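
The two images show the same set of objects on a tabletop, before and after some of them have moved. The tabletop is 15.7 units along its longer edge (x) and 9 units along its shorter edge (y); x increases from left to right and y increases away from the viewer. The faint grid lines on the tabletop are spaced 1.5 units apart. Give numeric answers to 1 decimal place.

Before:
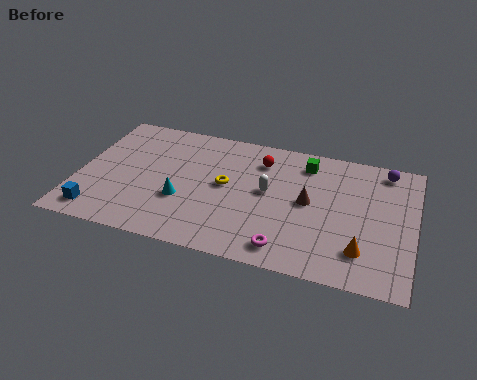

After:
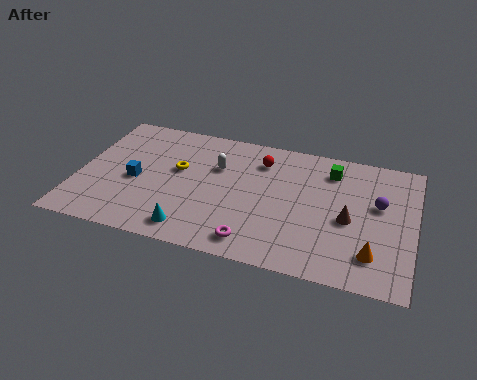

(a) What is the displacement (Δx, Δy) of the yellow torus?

(-2.3, 0.5)

From the two frames, the yellow torus sits at roughly (6.9, 4.8) before and (4.6, 5.3) after.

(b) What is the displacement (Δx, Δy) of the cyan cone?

(0.6, -1.9)

The cyan cone started near (5.0, 3.2) and ended near (5.6, 1.3).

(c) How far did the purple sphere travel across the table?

2.5

The purple sphere was near (14.2, 7.9) before and (14.0, 5.4) after, so it travelled √(0.2² + 2.5²) ≈ 2.5 units.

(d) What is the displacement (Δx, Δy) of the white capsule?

(-2.5, 1.1)

The white capsule started near (8.9, 4.9) and ended near (6.4, 6.0).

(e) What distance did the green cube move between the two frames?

1.2

The green cube moved from about (10.5, 7.4) to (11.7, 7.2), a distance of √(1.2² + 0.2²) ≈ 1.2.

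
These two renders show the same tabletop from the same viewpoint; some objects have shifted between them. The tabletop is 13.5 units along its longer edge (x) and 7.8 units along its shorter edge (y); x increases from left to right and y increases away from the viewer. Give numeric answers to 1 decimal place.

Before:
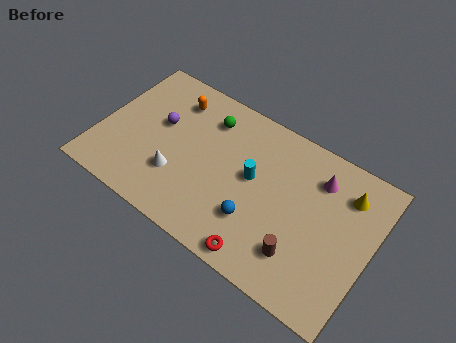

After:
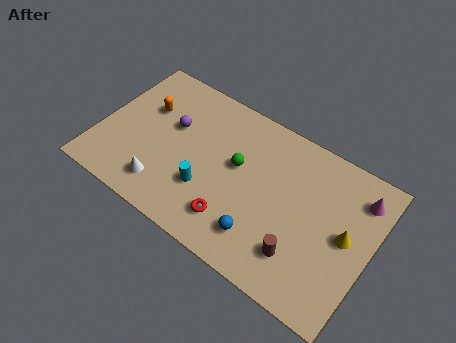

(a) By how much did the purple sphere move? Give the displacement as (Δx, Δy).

(0.6, 0.2)

The purple sphere started near (2.8, 4.6) and ended near (3.4, 4.8).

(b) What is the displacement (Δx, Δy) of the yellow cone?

(0.3, -2.0)

From the two frames, the yellow cone sits at roughly (12.0, 6.0) before and (12.3, 4.0) after.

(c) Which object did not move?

the brown cylinder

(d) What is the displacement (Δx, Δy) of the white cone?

(-0.5, -0.9)

The white cone was at about (4.1, 2.4) and moved to about (3.6, 1.5).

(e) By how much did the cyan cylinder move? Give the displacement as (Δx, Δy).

(-2.0, -1.8)

The cyan cylinder started near (7.6, 4.3) and ended near (5.6, 2.5).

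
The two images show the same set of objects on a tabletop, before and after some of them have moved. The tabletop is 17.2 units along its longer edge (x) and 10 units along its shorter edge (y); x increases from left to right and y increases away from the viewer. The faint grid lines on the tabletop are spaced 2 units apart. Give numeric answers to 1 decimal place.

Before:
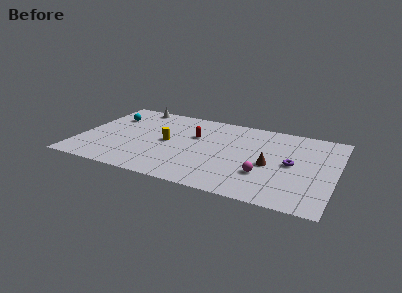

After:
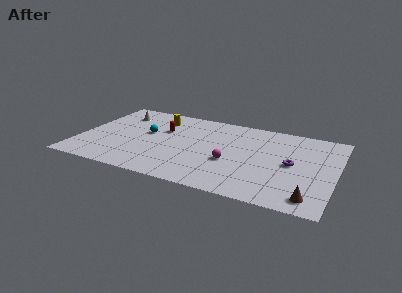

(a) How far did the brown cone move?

4.2

The brown cone was near (12.9, 4.4) before and (15.8, 1.4) after, so it travelled √(2.9² + 3.0²) ≈ 4.2 units.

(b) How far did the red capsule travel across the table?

2.2

The red capsule was near (7.6, 6.4) before and (5.4, 6.5) after, so it travelled √(2.2² + 0.1²) ≈ 2.2 units.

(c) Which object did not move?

the purple torus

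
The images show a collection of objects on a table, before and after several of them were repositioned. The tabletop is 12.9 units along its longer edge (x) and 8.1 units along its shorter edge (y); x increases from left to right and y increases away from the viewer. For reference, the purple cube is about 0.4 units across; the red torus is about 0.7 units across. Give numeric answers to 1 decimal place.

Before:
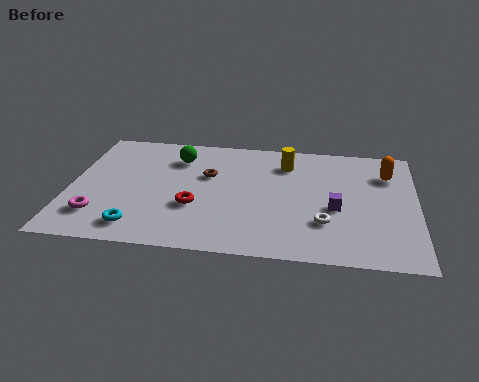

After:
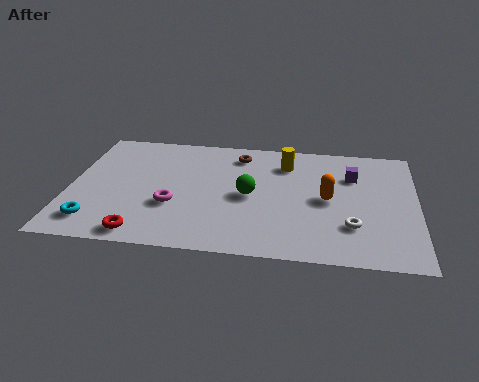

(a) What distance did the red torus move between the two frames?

2.7

The red torus was near (4.7, 2.9) before and (2.9, 0.9) after, so it travelled √(1.8² + 2.0²) ≈ 2.7 units.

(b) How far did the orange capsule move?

3.0

From (11.8, 6.0) to (9.6, 4.0), the orange capsule covered √(2.2² + 2.0²) ≈ 3.0 units.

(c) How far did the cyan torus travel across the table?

1.6

The cyan torus moved from about (2.7, 1.3) to (1.1, 1.5), a distance of √(1.6² + 0.2²) ≈ 1.6.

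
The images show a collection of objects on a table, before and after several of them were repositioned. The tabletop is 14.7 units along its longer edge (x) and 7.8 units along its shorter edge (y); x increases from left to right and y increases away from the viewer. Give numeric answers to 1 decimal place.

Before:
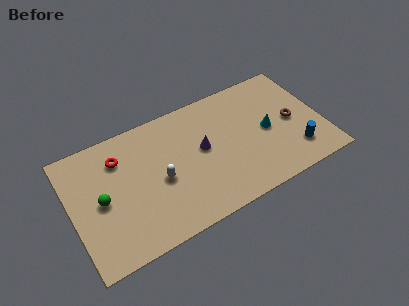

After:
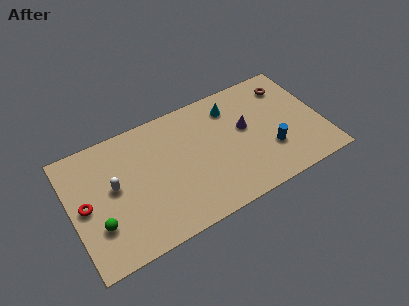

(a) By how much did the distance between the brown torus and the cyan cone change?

+1.9

Before: roughly 1.5 units apart; after: 3.4. That's 1.9 units further apart.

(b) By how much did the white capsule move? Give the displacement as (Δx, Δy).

(-2.6, 0.8)

From the two frames, the white capsule sits at roughly (5.1, 3.5) before and (2.5, 4.3) after.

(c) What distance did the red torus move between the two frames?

3.0

From (3.0, 5.9) to (0.8, 3.9), the red torus covered √(2.2² + 2.0²) ≈ 3.0 units.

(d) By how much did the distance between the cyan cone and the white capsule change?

+1.0

Before: roughly 6.4 units apart; after: 7.4. That's 1.0 units further apart.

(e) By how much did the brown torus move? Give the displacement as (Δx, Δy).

(0.1, 2.4)

The brown torus started near (13.0, 3.8) and ended near (13.1, 6.2).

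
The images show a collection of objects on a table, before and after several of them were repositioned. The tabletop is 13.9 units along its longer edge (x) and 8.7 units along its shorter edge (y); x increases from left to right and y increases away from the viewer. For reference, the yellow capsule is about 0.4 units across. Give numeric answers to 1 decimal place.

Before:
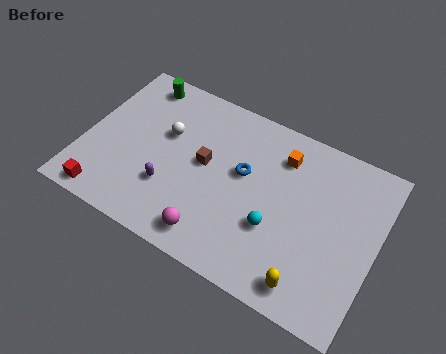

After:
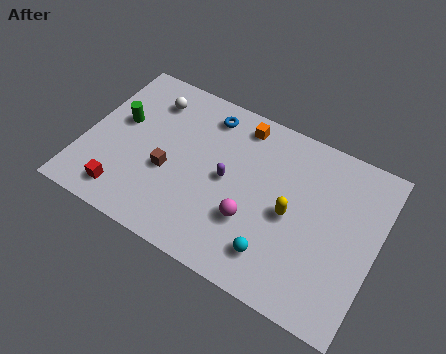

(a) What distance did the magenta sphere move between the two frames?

2.3

The magenta sphere moved from about (6.6, 1.3) to (8.2, 2.9), a distance of √(1.6² + 1.6²) ≈ 2.3.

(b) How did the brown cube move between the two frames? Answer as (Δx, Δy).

(-1.6, -1.2)

The brown cube was at about (5.7, 4.7) and moved to about (4.1, 3.5).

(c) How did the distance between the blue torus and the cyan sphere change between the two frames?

+4.2

The distance was about 2.7 in the first image and 6.9 in the second, so they moved 4.2 units further apart.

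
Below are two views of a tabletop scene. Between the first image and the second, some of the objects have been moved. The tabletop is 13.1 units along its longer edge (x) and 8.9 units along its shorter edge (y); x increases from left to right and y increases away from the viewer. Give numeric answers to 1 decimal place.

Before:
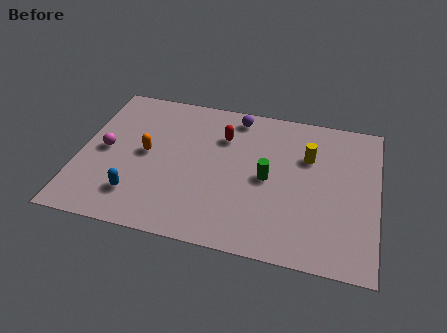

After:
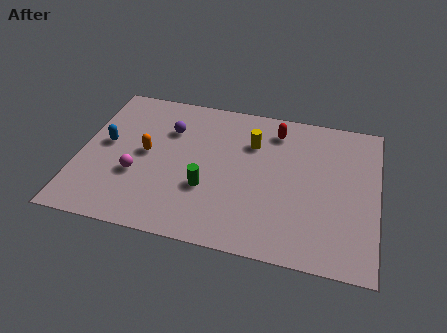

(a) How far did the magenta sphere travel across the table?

1.9

From (1.1, 4.4) to (2.6, 3.2), the magenta sphere covered √(1.5² + 1.2²) ≈ 1.9 units.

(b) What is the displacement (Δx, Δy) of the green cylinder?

(-2.6, -1.2)

The green cylinder started near (8.3, 4.3) and ended near (5.7, 3.1).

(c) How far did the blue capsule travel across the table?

3.2

The blue capsule moved from about (2.7, 2.0) to (1.1, 4.8), a distance of √(1.6² + 2.8²) ≈ 3.2.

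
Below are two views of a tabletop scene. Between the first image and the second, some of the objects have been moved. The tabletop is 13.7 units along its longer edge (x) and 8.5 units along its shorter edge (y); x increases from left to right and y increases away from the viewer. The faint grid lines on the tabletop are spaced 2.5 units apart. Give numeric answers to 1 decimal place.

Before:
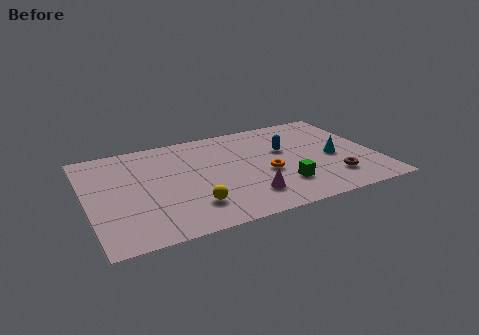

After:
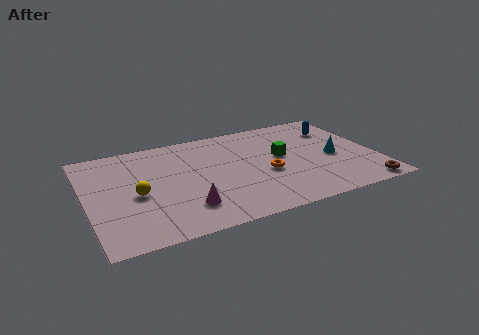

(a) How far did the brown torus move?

1.8

From (11.4, 2.0) to (12.7, 0.8), the brown torus covered √(1.3² + 1.2²) ≈ 1.8 units.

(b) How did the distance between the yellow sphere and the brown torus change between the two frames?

+4.1

The distance was about 6.7 in the first image and 10.8 in the second, so they moved 4.1 units further apart.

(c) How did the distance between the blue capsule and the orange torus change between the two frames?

+2.7

They were about 2.0 units apart before and 4.7 after — 2.7 units further apart.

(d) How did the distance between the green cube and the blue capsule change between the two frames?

+0.3

They were about 3.0 units apart before and 3.3 after — 0.3 units further apart.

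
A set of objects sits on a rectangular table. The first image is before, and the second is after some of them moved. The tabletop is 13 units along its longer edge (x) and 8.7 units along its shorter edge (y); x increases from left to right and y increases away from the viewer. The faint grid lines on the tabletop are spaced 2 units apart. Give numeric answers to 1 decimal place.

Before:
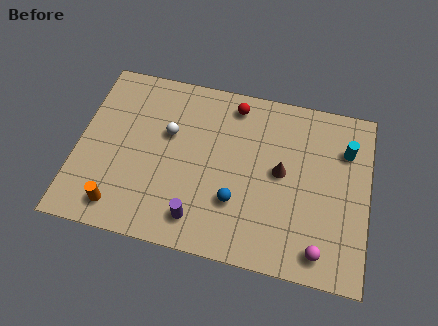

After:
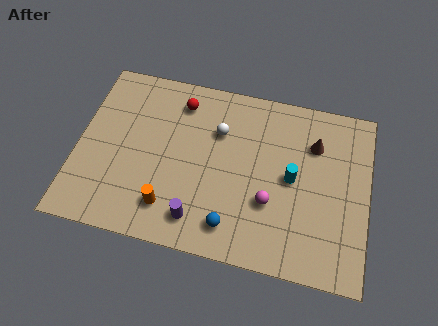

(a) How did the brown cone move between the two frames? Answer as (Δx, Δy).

(1.4, 1.7)

The brown cone started near (9.1, 4.6) and ended near (10.5, 6.3).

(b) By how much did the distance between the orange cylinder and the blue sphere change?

-2.5

They were about 5.3 units apart before and 2.8 after — 2.5 units closer together.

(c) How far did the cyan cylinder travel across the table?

3.0

The cyan cylinder moved from about (11.9, 6.3) to (9.6, 4.4), a distance of √(2.3² + 1.9²) ≈ 3.0.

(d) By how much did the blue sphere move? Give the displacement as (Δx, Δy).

(-0.1, -1.2)

From the two frames, the blue sphere sits at roughly (7.2, 2.7) before and (7.1, 1.5) after.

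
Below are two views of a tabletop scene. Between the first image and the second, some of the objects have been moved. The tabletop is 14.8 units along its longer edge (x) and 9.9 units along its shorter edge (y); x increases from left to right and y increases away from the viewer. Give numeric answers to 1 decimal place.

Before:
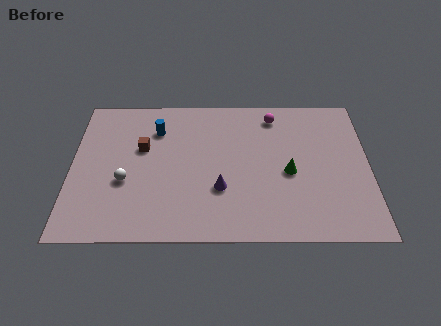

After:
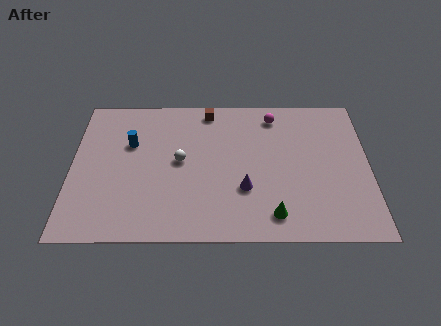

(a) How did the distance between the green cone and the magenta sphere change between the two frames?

+2.7

They were about 4.1 units apart before and 6.8 after — 2.7 units further apart.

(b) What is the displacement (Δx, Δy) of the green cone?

(-0.8, -2.8)

From the two frames, the green cone sits at roughly (10.8, 4.4) before and (10.0, 1.6) after.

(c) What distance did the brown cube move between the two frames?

4.3

The brown cube moved from about (3.5, 6.1) to (6.8, 8.8), a distance of √(3.3² + 2.7²) ≈ 4.3.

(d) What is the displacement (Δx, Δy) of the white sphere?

(2.7, 1.4)

The white sphere started near (2.7, 3.8) and ended near (5.4, 5.2).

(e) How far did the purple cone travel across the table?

1.2

The purple cone moved from about (7.4, 3.3) to (8.6, 3.3), a distance of √(1.2² + 0.0²) ≈ 1.2.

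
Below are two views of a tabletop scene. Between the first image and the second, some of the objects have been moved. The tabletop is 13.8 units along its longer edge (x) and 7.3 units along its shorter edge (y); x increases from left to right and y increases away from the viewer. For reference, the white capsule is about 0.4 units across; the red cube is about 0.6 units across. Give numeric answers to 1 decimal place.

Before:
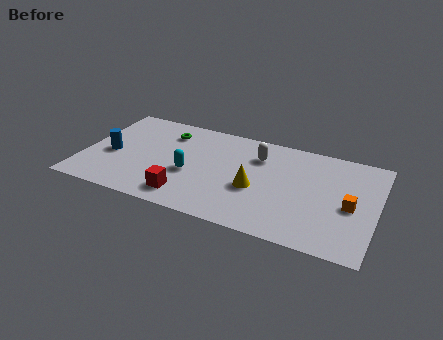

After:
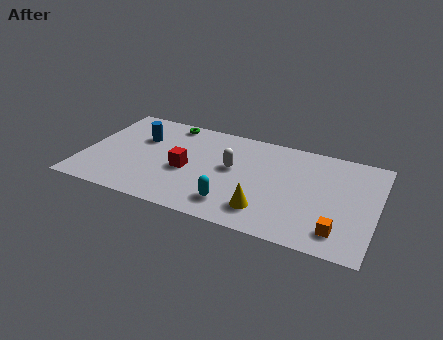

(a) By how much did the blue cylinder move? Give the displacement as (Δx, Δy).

(1.2, 1.7)

From the two frames, the blue cylinder sits at roughly (1.3, 3.2) before and (2.5, 4.9) after.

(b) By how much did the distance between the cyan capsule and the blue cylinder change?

+2.1

Before: roughly 3.8 units apart; after: 5.9. That's 2.1 units further apart.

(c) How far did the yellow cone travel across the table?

1.5

The yellow cone was near (8.2, 3.0) before and (8.8, 1.6) after, so it travelled √(0.6² + 1.4²) ≈ 1.5 units.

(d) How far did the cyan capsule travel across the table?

2.7

From (5.1, 3.0) to (7.3, 1.5), the cyan capsule covered √(2.2² + 1.5²) ≈ 2.7 units.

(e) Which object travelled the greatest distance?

the cyan capsule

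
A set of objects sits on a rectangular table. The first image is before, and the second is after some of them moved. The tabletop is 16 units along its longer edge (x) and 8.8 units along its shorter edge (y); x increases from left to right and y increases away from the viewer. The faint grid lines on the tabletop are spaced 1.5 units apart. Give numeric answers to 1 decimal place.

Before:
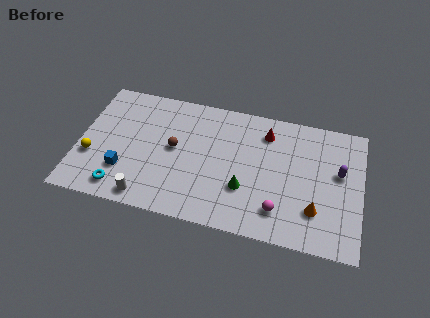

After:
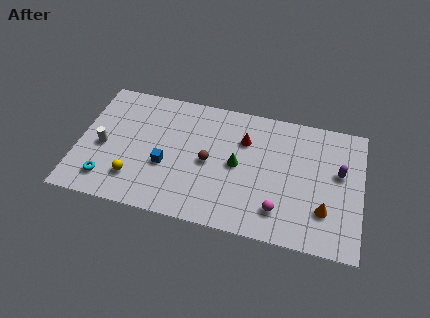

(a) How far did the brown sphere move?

2.1

The brown sphere was near (5.4, 4.7) before and (7.4, 4.2) after, so it travelled √(2.0² + 0.5²) ≈ 2.1 units.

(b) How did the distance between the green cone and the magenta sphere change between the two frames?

+1.3

They were about 2.2 units apart before and 3.5 after — 1.3 units further apart.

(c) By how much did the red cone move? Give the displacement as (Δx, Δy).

(-1.2, -0.8)

The red cone was at about (10.5, 7.0) and moved to about (9.3, 6.2).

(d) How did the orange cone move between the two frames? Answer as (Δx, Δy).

(0.5, 0.1)

The orange cone started near (13.5, 2.4) and ended near (14.0, 2.5).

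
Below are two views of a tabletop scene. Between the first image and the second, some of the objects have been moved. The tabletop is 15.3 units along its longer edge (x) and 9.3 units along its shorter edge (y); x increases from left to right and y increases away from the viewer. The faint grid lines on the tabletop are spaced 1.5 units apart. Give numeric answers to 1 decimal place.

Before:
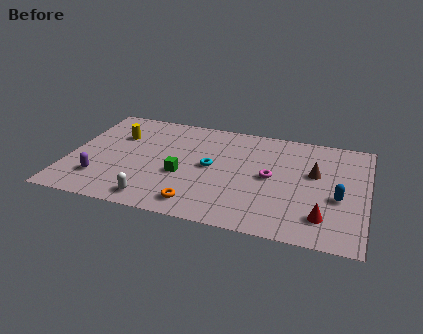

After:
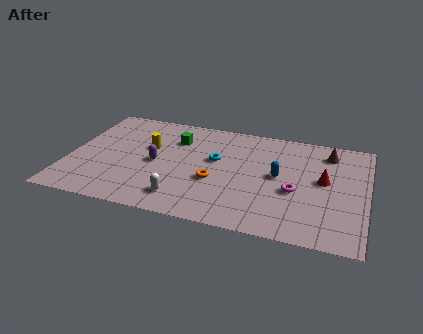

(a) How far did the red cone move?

3.1

The red cone was near (13.2, 2.0) before and (13.1, 5.1) after, so it travelled √(0.1² + 3.1²) ≈ 3.1 units.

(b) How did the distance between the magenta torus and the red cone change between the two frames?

-2.0

They were about 3.9 units apart before and 1.9 after — 2.0 units closer together.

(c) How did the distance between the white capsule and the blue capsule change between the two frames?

-3.9

They were about 9.6 units apart before and 5.7 after — 3.9 units closer together.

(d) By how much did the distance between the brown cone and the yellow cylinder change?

-0.9

The distance was about 10.3 in the first image and 9.4 in the second, so they moved 0.9 units closer together.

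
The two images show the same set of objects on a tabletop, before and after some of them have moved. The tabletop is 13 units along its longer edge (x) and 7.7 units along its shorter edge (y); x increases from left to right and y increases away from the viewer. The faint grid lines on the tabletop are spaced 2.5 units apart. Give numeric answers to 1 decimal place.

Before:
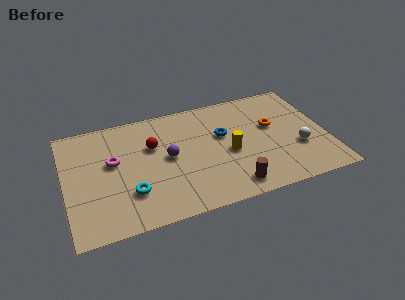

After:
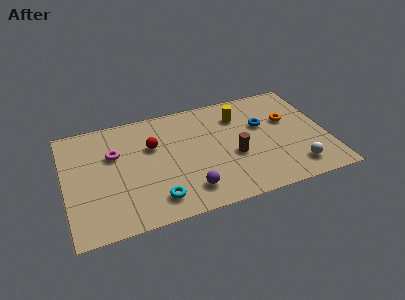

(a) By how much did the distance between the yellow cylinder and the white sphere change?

+1.5

They were about 3.5 units apart before and 5.0 after — 1.5 units further apart.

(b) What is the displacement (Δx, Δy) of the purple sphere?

(0.8, -2.5)

From the two frames, the purple sphere sits at roughly (5.1, 4.0) before and (5.9, 1.5) after.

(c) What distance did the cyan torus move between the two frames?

1.4

The cyan torus moved from about (3.1, 2.2) to (4.3, 1.4), a distance of √(1.2² + 0.8²) ≈ 1.4.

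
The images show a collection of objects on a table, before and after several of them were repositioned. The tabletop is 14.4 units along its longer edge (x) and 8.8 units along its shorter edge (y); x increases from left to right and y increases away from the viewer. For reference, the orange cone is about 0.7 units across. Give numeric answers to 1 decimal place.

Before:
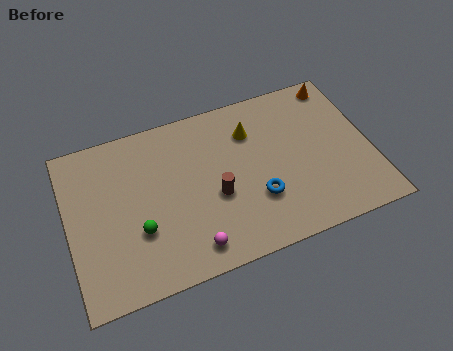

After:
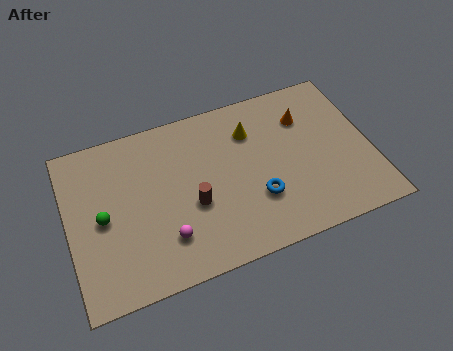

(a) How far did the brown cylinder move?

1.1

The brown cylinder moved from about (6.9, 3.6) to (5.8, 3.5), a distance of √(1.1² + 0.1²) ≈ 1.1.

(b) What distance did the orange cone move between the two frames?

2.3

The orange cone moved from about (13.3, 7.8) to (11.5, 6.4), a distance of √(1.8² + 1.4²) ≈ 2.3.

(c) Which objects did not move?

the yellow cone and the blue torus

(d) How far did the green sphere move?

2.0

The green sphere was near (3.2, 3.0) before and (1.6, 4.2) after, so it travelled √(1.6² + 1.2²) ≈ 2.0 units.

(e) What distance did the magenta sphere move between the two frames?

1.4

The magenta sphere was near (5.5, 1.3) before and (4.4, 2.2) after, so it travelled √(1.1² + 0.9²) ≈ 1.4 units.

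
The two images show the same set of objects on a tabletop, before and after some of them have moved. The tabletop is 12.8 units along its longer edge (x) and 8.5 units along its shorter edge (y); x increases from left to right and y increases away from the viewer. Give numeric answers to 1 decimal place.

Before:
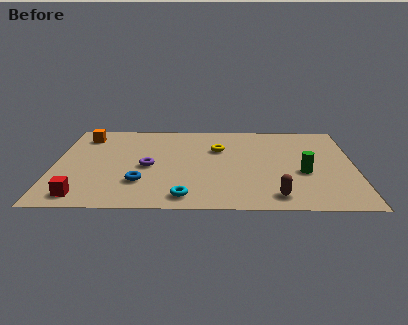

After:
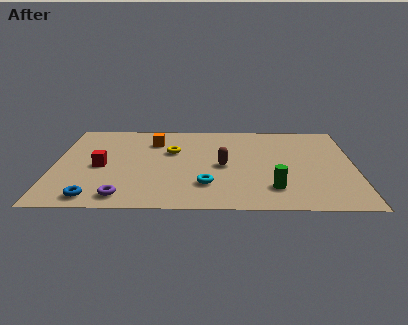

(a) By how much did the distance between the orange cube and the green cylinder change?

-3.2

The distance was about 10.0 in the first image and 6.8 in the second, so they moved 3.2 units closer together.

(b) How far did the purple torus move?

3.0

The purple torus moved from about (4.0, 3.9) to (3.0, 1.1), a distance of √(1.0² + 2.8²) ≈ 3.0.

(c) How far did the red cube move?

2.9

The red cube was near (1.3, 1.1) before and (2.0, 3.9) after, so it travelled √(0.7² + 2.8²) ≈ 2.9 units.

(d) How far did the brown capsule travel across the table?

3.6

From (9.4, 1.2) to (7.2, 4.0), the brown capsule covered √(2.2² + 2.8²) ≈ 3.6 units.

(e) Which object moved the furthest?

the brown capsule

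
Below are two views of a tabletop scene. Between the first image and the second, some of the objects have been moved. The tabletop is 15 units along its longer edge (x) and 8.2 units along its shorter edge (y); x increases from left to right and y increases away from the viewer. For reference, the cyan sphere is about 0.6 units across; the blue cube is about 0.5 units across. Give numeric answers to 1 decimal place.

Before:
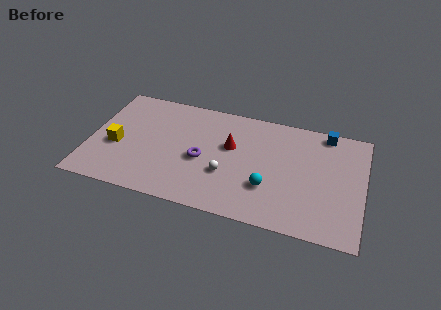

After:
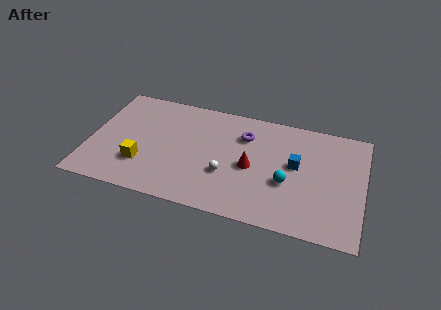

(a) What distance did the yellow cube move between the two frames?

1.8

The yellow cube was near (1.5, 3.4) before and (3.0, 2.4) after, so it travelled √(1.5² + 1.0²) ≈ 1.8 units.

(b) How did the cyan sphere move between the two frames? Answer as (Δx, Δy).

(1.0, 0.6)

From the two frames, the cyan sphere sits at roughly (9.9, 2.6) before and (10.9, 3.2) after.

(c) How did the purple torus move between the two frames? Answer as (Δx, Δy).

(2.2, 2.4)

From the two frames, the purple torus sits at roughly (6.2, 3.6) before and (8.4, 6.0) after.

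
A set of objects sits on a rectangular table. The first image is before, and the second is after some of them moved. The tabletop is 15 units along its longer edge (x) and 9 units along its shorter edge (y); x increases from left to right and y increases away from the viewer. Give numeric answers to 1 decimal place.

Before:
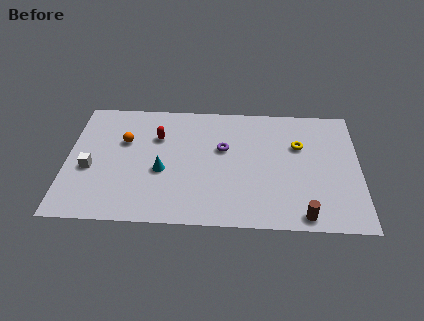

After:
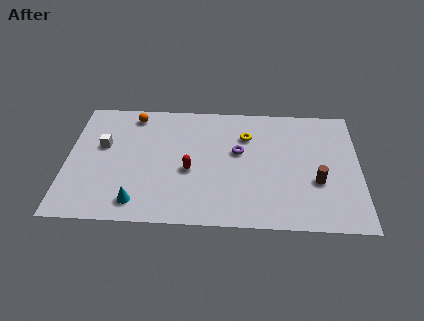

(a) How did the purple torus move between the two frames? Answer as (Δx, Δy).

(0.8, -0.2)

The purple torus was at about (8.0, 5.5) and moved to about (8.8, 5.3).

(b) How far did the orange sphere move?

2.0

From (2.9, 5.8) to (3.3, 7.8), the orange sphere covered √(0.4² + 2.0²) ≈ 2.0 units.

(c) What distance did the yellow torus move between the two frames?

2.8

The yellow torus moved from about (11.9, 5.9) to (9.2, 6.5), a distance of √(2.7² + 0.6²) ≈ 2.8.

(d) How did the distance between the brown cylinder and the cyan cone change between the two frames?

+1.6

They were about 7.7 units apart before and 9.3 after — 1.6 units further apart.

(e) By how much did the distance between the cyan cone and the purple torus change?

+2.8

Before: roughly 3.6 units apart; after: 6.4. That's 2.8 units further apart.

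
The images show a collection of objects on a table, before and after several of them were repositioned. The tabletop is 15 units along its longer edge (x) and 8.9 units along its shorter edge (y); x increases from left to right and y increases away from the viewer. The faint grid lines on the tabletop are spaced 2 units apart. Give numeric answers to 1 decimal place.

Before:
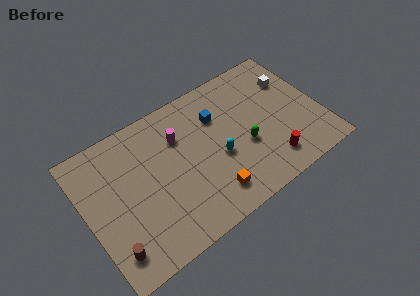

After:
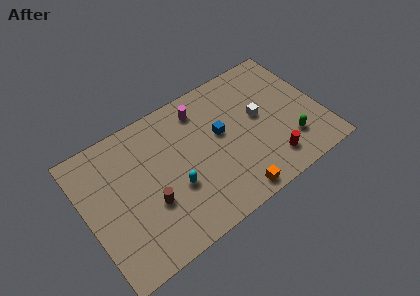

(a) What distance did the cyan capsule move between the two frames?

2.9

The cyan capsule was near (8.3, 3.7) before and (5.4, 3.3) after, so it travelled √(2.9² + 0.4²) ≈ 2.9 units.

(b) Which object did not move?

the red cylinder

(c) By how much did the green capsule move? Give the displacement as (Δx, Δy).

(2.7, -1.2)

The green capsule started near (10.0, 3.5) and ended near (12.7, 2.3).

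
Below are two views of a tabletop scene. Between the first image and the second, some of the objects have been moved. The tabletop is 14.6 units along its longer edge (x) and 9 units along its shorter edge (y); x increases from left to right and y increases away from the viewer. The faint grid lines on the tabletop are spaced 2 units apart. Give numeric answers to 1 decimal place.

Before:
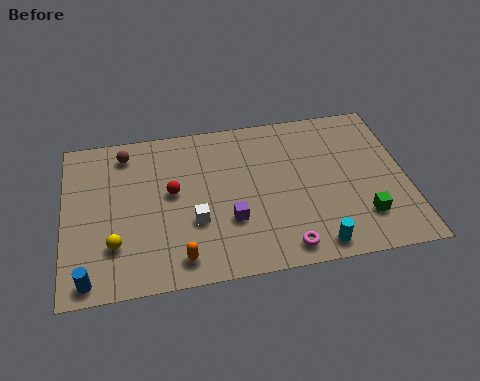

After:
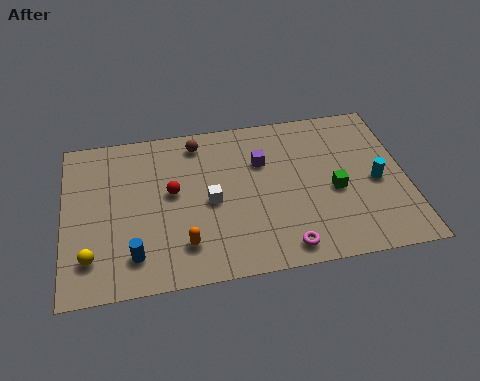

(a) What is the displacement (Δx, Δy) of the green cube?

(-1.1, 1.7)

From the two frames, the green cube sits at roughly (12.6, 2.2) before and (11.5, 3.9) after.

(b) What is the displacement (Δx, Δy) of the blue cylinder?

(1.9, 0.9)

The blue cylinder started near (1.0, 0.9) and ended near (2.9, 1.8).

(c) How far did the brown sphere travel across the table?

3.1

From (2.7, 7.6) to (5.8, 7.7), the brown sphere covered √(3.1² + 0.1²) ≈ 3.1 units.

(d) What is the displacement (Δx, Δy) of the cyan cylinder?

(2.8, 3.1)

The cyan cylinder was at about (10.5, 1.0) and moved to about (13.3, 4.1).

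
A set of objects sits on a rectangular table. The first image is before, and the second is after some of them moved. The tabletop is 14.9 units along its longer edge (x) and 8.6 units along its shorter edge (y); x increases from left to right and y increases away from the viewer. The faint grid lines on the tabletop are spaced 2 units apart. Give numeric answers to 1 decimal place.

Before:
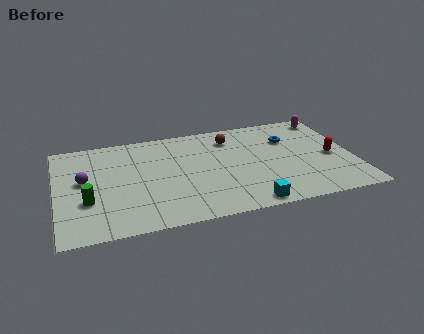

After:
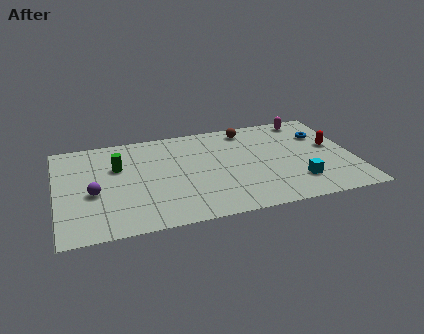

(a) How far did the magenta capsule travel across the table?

1.1

From (14.0, 7.5) to (12.9, 7.6), the magenta capsule covered √(1.1² + 0.1²) ≈ 1.1 units.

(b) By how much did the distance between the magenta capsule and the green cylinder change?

-3.3

They were about 13.3 units apart before and 10.0 after — 3.3 units closer together.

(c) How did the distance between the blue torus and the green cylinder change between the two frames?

-0.3

Before: roughly 10.7 units apart; after: 10.4. That's 0.3 units closer together.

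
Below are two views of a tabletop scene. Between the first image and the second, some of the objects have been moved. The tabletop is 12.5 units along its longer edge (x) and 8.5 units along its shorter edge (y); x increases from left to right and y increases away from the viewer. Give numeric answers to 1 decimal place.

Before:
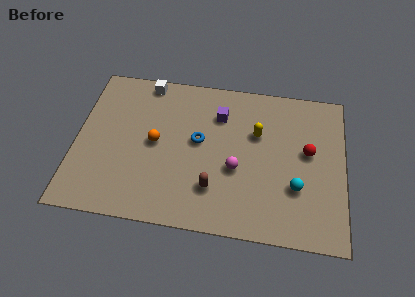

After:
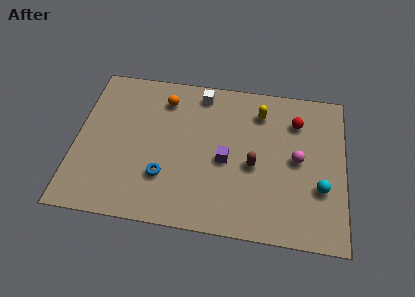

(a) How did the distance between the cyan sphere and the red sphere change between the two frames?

+1.6

They were about 2.1 units apart before and 3.7 after — 1.6 units further apart.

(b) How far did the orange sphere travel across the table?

2.5

From (3.7, 4.3) to (4.0, 6.8), the orange sphere covered √(0.3² + 2.5²) ≈ 2.5 units.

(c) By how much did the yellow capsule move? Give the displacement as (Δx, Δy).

(0.1, 1.2)

The yellow capsule started near (8.4, 5.5) and ended near (8.5, 6.7).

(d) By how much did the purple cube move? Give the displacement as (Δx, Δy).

(0.4, -2.5)

The purple cube started near (6.6, 6.3) and ended near (7.0, 3.8).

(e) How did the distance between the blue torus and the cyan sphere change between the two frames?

+2.2

The distance was about 5.0 in the first image and 7.2 in the second, so they moved 2.2 units further apart.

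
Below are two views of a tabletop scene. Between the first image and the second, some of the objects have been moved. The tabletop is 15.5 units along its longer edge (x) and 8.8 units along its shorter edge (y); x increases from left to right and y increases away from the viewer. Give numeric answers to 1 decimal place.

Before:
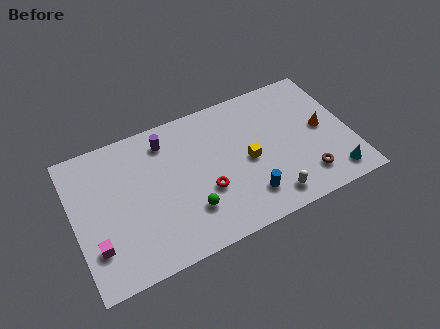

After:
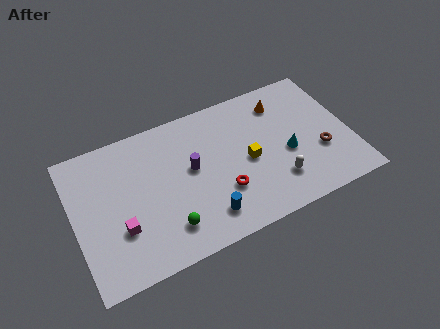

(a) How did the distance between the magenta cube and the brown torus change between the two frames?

-0.4

The distance was about 11.7 in the first image and 11.3 in the second, so they moved 0.4 units closer together.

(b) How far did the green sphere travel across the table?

1.4

From (6.2, 2.4) to (4.9, 1.9), the green sphere covered √(1.3² + 0.5²) ≈ 1.4 units.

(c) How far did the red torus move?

1.0

From (7.2, 3.2) to (8.1, 2.8), the red torus covered √(0.9² + 0.4²) ≈ 1.0 units.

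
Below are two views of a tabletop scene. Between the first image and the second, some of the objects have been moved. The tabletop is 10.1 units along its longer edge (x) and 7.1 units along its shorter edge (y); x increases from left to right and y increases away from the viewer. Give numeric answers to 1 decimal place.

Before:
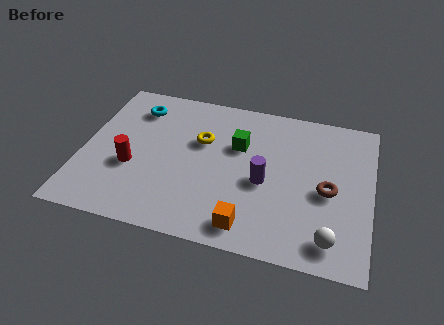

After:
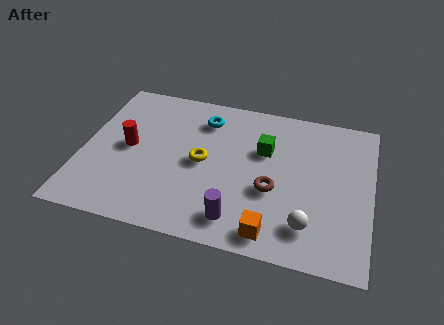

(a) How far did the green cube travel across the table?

0.9

From (5.4, 4.6) to (6.3, 4.6), the green cube covered √(0.9² + 0.0²) ≈ 0.9 units.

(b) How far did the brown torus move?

1.9

The brown torus moved from about (8.6, 3.2) to (6.7, 2.8), a distance of √(1.9² + 0.4²) ≈ 1.9.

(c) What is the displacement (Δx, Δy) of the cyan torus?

(2.4, 0.0)

The cyan torus was at about (1.7, 5.6) and moved to about (4.1, 5.6).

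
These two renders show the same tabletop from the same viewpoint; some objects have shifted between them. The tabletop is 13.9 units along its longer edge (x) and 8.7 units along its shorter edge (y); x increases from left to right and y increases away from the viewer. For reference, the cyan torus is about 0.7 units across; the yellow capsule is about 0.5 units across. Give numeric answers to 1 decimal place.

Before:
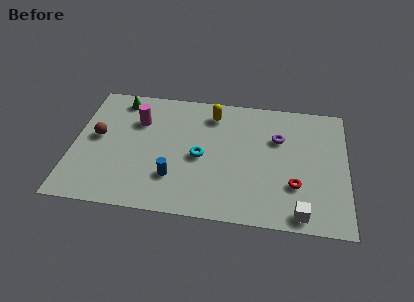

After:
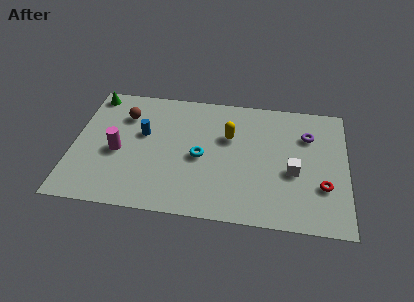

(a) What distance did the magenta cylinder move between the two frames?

2.5

The magenta cylinder moved from about (3.2, 6.1) to (2.3, 3.8), a distance of √(0.9² + 2.3²) ≈ 2.5.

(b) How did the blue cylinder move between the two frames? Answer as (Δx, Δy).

(-1.7, 2.8)

The blue cylinder was at about (5.2, 2.4) and moved to about (3.5, 5.2).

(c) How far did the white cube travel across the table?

2.7

The white cube was near (11.6, 0.9) before and (11.2, 3.6) after, so it travelled √(0.4² + 2.7²) ≈ 2.7 units.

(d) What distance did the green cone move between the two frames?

1.4

The green cone was near (2.2, 7.5) before and (0.8, 7.7) after, so it travelled √(1.4² + 0.2²) ≈ 1.4 units.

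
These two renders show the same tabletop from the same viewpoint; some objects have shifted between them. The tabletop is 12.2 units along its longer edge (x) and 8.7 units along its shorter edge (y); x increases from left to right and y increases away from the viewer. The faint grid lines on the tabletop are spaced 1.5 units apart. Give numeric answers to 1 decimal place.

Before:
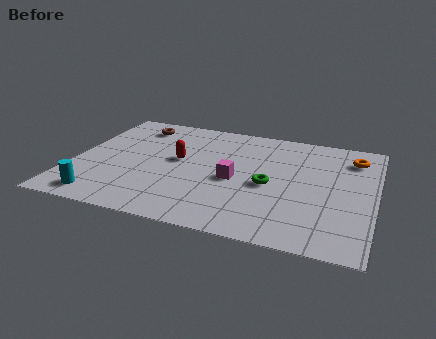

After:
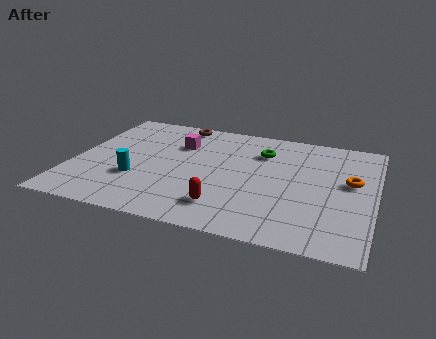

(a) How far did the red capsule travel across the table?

3.7

The red capsule was near (4.2, 4.8) before and (6.4, 1.8) after, so it travelled √(2.2² + 3.0²) ≈ 3.7 units.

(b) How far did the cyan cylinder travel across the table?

2.2

The cyan cylinder moved from about (1.5, 1.1) to (2.7, 2.9), a distance of √(1.2² + 1.8²) ≈ 2.2.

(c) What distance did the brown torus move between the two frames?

1.8

The brown torus was near (2.2, 7.2) before and (3.9, 7.8) after, so it travelled √(1.7² + 0.6²) ≈ 1.8 units.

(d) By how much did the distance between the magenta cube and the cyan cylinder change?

-2.3

Before: roughly 5.8 units apart; after: 3.5. That's 2.3 units closer together.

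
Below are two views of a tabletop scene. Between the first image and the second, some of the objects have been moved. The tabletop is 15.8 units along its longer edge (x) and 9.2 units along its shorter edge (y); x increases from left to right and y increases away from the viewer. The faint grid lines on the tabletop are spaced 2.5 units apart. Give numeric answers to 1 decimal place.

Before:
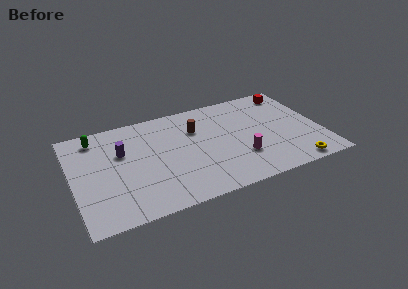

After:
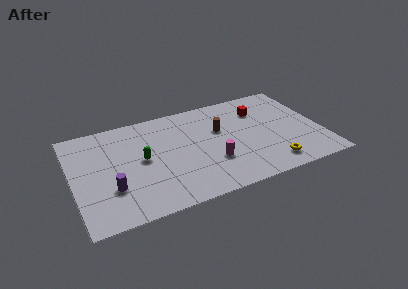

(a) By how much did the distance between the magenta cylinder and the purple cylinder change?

-1.5

The distance was about 7.9 in the first image and 6.4 in the second, so they moved 1.5 units closer together.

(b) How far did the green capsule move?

4.0

The green capsule moved from about (1.7, 7.8) to (4.4, 4.8), a distance of √(2.7² + 3.0²) ≈ 4.0.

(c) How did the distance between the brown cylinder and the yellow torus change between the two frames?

-2.8

The distance was about 7.9 in the first image and 5.1 in the second, so they moved 2.8 units closer together.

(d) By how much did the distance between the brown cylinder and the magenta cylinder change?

-1.5

They were about 4.4 units apart before and 2.9 after — 1.5 units closer together.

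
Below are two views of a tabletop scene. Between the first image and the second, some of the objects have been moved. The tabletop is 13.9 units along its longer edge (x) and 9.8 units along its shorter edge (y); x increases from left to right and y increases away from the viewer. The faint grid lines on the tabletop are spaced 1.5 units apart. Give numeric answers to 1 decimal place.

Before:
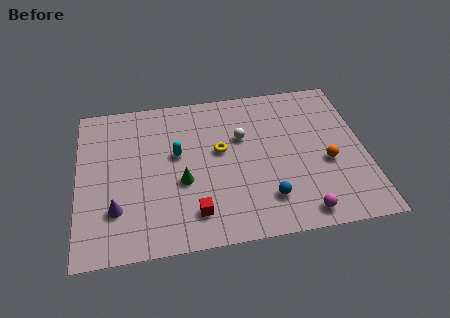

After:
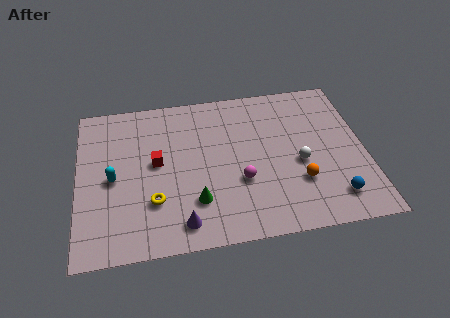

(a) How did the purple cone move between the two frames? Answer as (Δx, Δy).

(3.1, -1.3)

From the two frames, the purple cone sits at roughly (1.8, 2.7) before and (4.9, 1.4) after.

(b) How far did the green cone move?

1.4

From (5.0, 3.9) to (5.6, 2.6), the green cone covered √(0.6² + 1.3²) ≈ 1.4 units.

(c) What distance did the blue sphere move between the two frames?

3.2

From (9.0, 2.2) to (12.2, 1.8), the blue sphere covered √(3.2² + 0.4²) ≈ 3.2 units.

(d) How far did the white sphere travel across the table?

3.4

From (8.0, 6.3) to (10.7, 4.2), the white sphere covered √(2.7² + 2.1²) ≈ 3.4 units.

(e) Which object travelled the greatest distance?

the yellow torus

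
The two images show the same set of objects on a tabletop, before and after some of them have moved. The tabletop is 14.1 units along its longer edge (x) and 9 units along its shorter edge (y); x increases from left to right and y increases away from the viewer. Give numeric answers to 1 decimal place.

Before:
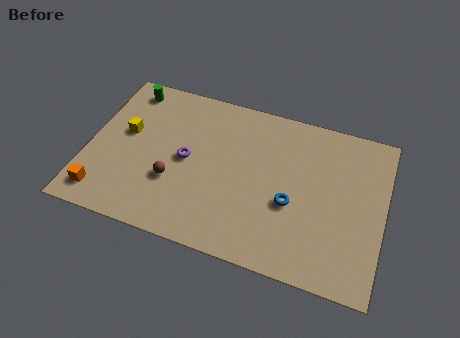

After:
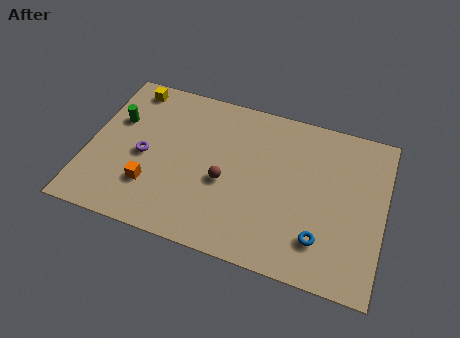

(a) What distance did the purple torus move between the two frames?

2.0

The purple torus moved from about (4.7, 4.5) to (2.7, 4.1), a distance of √(2.0² + 0.4²) ≈ 2.0.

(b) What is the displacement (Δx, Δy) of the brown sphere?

(2.4, 0.7)

From the two frames, the brown sphere sits at roughly (4.2, 3.1) before and (6.6, 3.8) after.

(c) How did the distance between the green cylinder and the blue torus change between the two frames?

+1.5

They were about 9.3 units apart before and 10.8 after — 1.5 units further apart.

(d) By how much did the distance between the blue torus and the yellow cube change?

+3.0

They were about 8.3 units apart before and 11.3 after — 3.0 units further apart.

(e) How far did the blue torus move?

2.1

The blue torus moved from about (9.8, 3.6) to (11.3, 2.1), a distance of √(1.5² + 1.5²) ≈ 2.1.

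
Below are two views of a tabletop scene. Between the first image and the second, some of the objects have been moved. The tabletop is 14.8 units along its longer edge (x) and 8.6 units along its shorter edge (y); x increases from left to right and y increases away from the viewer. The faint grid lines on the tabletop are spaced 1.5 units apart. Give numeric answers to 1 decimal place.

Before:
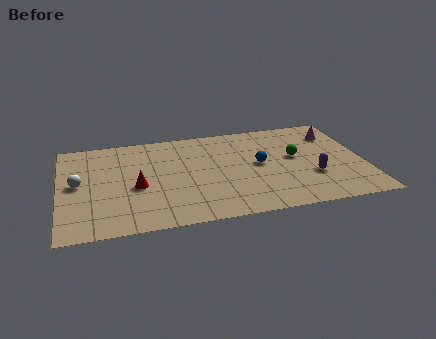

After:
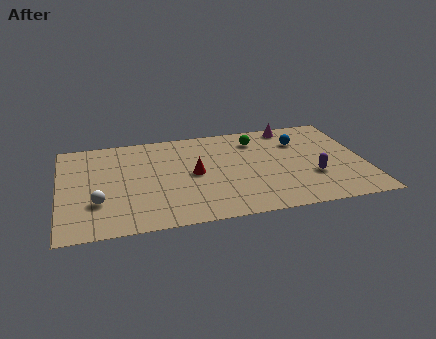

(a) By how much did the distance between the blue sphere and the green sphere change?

+0.4

Before: roughly 1.8 units apart; after: 2.2. That's 0.4 units further apart.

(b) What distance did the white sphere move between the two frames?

2.0

From (0.9, 4.5) to (1.8, 2.7), the white sphere covered √(0.9² + 1.8²) ≈ 2.0 units.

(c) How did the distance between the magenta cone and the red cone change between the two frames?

-4.3

Before: roughly 10.3 units apart; after: 6.0. That's 4.3 units closer together.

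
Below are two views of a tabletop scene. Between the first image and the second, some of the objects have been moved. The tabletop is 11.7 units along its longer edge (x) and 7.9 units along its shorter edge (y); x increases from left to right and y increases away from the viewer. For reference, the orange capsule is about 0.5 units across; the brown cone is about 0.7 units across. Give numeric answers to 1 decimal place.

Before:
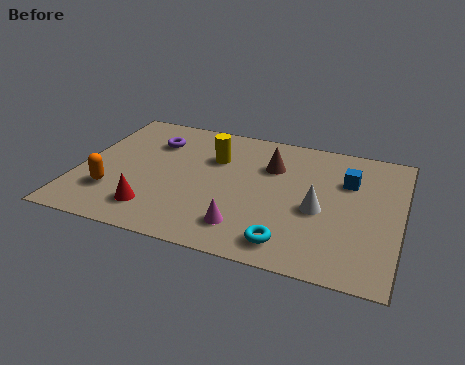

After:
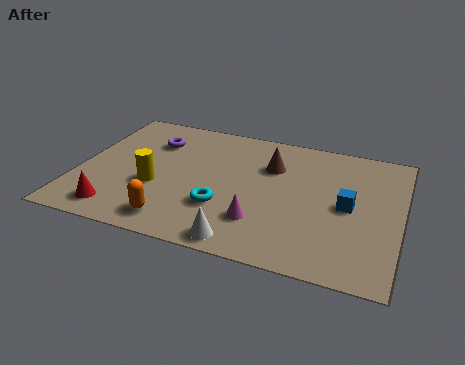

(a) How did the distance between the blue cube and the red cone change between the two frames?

+0.8

They were about 7.7 units apart before and 8.5 after — 0.8 units further apart.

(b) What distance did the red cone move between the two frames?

1.4

From (3.0, 1.6) to (1.7, 1.2), the red cone covered √(1.3² + 0.4²) ≈ 1.4 units.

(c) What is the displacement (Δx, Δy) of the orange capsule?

(2.4, -1.0)

The orange capsule was at about (1.4, 2.2) and moved to about (3.8, 1.2).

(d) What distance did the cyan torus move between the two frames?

2.8

From (7.9, 1.2) to (5.4, 2.5), the cyan torus covered √(2.5² + 1.3²) ≈ 2.8 units.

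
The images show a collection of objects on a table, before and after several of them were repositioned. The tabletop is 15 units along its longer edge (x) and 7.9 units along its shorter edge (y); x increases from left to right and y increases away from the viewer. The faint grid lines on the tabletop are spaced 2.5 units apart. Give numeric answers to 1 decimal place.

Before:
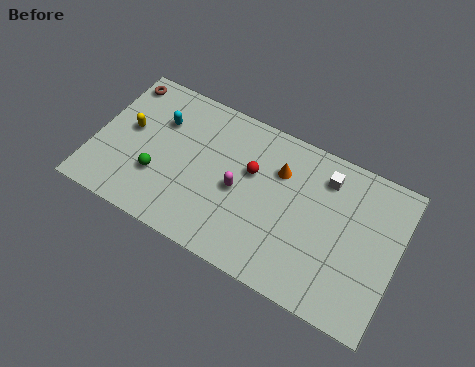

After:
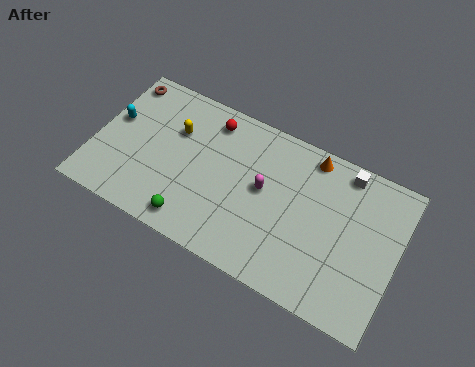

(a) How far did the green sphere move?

2.5

From (3.3, 2.6) to (5.3, 1.1), the green sphere covered √(2.0² + 1.5²) ≈ 2.5 units.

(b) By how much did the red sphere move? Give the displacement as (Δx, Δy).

(-2.3, 1.7)

The red sphere was at about (7.7, 4.9) and moved to about (5.4, 6.6).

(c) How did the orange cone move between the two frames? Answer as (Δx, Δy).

(1.4, 1.4)

The orange cone started near (9.0, 5.6) and ended near (10.4, 7.0).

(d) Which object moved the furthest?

the red sphere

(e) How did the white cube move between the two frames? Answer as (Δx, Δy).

(0.9, 0.7)

The white cube started near (11.2, 6.3) and ended near (12.1, 7.0).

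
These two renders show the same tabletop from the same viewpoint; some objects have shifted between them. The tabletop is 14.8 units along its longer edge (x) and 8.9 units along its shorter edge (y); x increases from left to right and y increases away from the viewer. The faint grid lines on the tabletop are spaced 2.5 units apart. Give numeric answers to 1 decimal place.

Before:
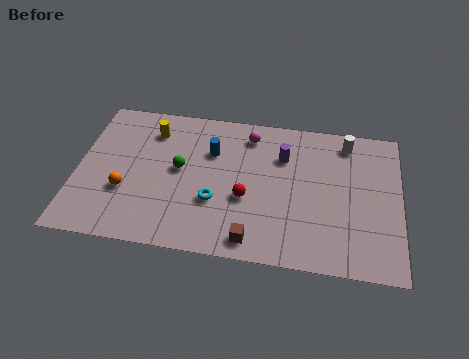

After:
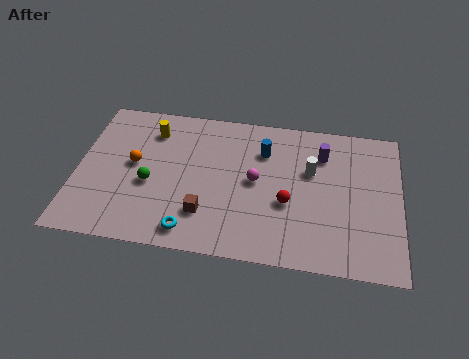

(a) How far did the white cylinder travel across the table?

2.6

The white cylinder was near (12.3, 7.6) before and (10.7, 5.6) after, so it travelled √(1.6² + 2.0²) ≈ 2.6 units.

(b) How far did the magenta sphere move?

2.8

The magenta sphere was near (7.8, 7.4) before and (8.2, 4.6) after, so it travelled √(0.4² + 2.8²) ≈ 2.8 units.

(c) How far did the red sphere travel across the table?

1.9

The red sphere was near (7.8, 3.5) before and (9.7, 3.5) after, so it travelled √(1.9² + 0.0²) ≈ 1.9 units.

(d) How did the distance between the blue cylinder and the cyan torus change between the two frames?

+3.1

The distance was about 3.0 in the first image and 6.1 in the second, so they moved 3.1 units further apart.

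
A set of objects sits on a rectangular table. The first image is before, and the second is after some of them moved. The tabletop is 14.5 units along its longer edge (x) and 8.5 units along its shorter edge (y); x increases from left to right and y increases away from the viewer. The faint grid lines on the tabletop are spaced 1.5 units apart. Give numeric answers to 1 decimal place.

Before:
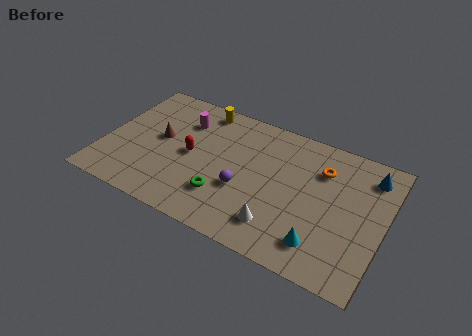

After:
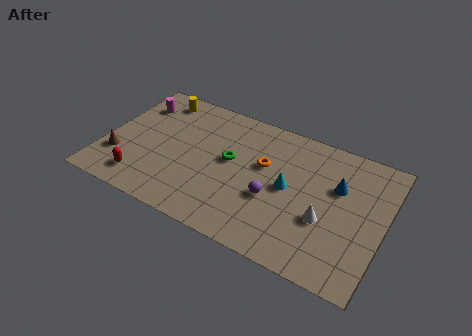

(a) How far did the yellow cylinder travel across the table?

2.4

From (4.6, 7.5) to (2.2, 7.3), the yellow cylinder covered √(2.4² + 0.2²) ≈ 2.4 units.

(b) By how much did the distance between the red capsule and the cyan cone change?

+0.3

Before: roughly 7.5 units apart; after: 7.8. That's 0.3 units further apart.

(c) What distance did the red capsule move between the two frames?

3.5

The red capsule moved from about (4.5, 4.2) to (2.3, 1.5), a distance of √(2.2² + 2.7²) ≈ 3.5.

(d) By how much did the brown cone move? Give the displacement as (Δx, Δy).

(-1.9, -2.1)

The brown cone started near (2.8, 4.6) and ended near (0.9, 2.5).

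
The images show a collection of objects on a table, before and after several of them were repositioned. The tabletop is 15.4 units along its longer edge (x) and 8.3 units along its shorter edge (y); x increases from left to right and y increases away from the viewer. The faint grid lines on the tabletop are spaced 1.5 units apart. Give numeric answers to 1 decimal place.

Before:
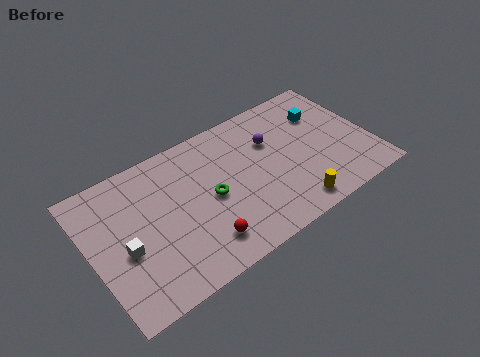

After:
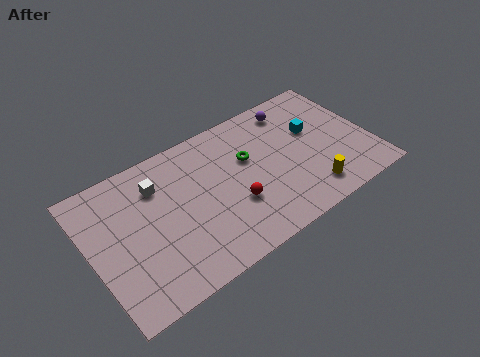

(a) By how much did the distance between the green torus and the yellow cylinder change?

-0.3

Before: roughly 4.9 units apart; after: 4.6. That's 0.3 units closer together.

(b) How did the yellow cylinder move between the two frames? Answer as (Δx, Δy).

(1.1, 0.4)

From the two frames, the yellow cylinder sits at roughly (10.5, 1.1) before and (11.6, 1.5) after.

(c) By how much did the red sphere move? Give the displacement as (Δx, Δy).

(2.0, 1.2)

The red sphere started near (5.6, 1.7) and ended near (7.6, 2.9).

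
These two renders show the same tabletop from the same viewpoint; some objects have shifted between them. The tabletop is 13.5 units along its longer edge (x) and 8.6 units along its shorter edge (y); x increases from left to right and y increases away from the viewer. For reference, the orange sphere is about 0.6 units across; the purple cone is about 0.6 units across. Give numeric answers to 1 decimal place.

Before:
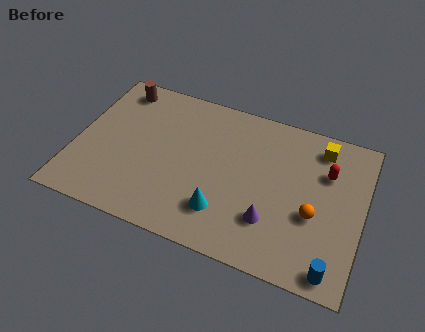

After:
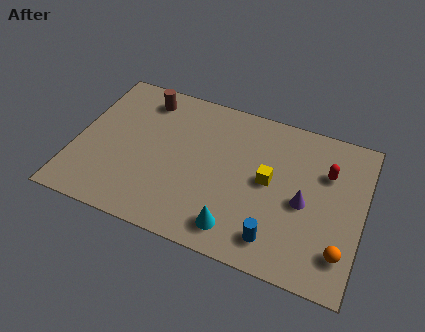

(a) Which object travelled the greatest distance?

the yellow cube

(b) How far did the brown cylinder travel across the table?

1.3

The brown cylinder was near (1.6, 7.4) before and (2.9, 7.2) after, so it travelled √(1.3² + 0.2²) ≈ 1.3 units.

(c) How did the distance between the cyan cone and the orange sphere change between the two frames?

+0.5

They were about 4.3 units apart before and 4.8 after — 0.5 units further apart.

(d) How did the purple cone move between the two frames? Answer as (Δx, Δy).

(1.4, 1.5)

The purple cone started near (9.4, 2.4) and ended near (10.8, 3.9).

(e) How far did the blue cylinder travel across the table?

2.8

From (12.4, 0.9) to (9.7, 1.5), the blue cylinder covered √(2.7² + 0.6²) ≈ 2.8 units.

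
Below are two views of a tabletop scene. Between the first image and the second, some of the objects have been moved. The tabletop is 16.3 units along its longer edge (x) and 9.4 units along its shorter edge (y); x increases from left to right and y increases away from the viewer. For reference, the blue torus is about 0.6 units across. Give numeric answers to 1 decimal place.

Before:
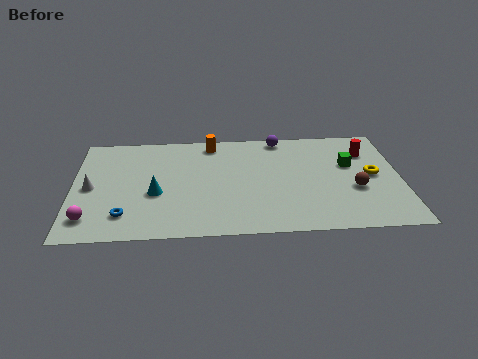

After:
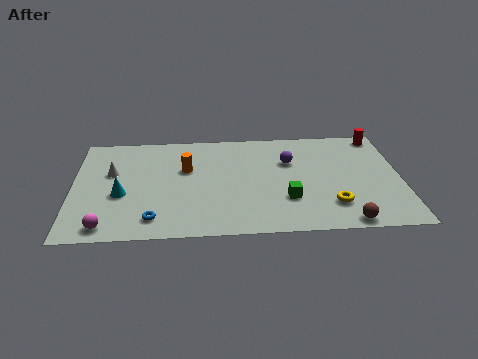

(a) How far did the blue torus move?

1.5

The blue torus moved from about (2.6, 2.0) to (4.0, 1.6), a distance of √(1.4² + 0.4²) ≈ 1.5.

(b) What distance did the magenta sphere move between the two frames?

1.1

The magenta sphere moved from about (0.9, 1.8) to (1.7, 1.1), a distance of √(0.8² + 0.7²) ≈ 1.1.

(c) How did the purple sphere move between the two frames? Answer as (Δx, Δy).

(0.4, -2.2)

The purple sphere started near (10.4, 8.5) and ended near (10.8, 6.3).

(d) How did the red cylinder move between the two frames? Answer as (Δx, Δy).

(0.7, 1.5)

The red cylinder started near (14.7, 6.9) and ended near (15.4, 8.4).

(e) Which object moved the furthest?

the green cube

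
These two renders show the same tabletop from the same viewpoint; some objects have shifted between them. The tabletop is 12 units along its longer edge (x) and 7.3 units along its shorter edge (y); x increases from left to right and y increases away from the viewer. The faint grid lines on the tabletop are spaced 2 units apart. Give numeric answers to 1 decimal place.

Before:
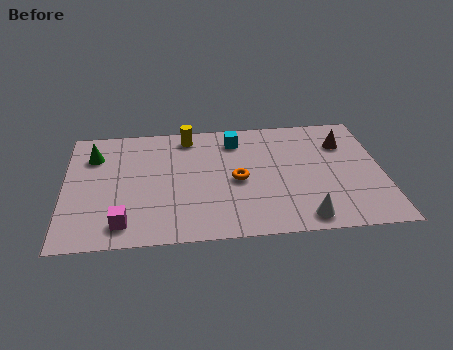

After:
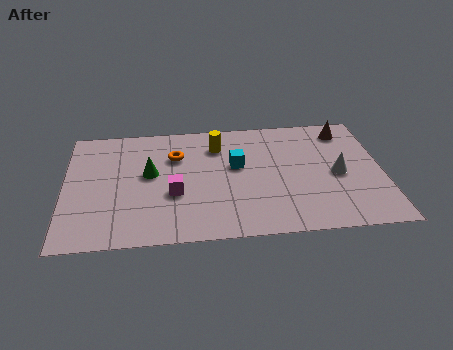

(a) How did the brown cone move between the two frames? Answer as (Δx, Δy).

(0.1, 0.8)

The brown cone was at about (10.6, 5.3) and moved to about (10.7, 6.1).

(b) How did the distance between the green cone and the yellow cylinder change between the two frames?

-0.7

The distance was about 3.7 in the first image and 3.0 in the second, so they moved 0.7 units closer together.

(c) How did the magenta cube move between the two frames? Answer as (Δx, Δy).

(1.9, 1.6)

The magenta cube was at about (2.2, 1.2) and moved to about (4.1, 2.8).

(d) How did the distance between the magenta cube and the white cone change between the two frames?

-0.5

The distance was about 6.7 in the first image and 6.2 in the second, so they moved 0.5 units closer together.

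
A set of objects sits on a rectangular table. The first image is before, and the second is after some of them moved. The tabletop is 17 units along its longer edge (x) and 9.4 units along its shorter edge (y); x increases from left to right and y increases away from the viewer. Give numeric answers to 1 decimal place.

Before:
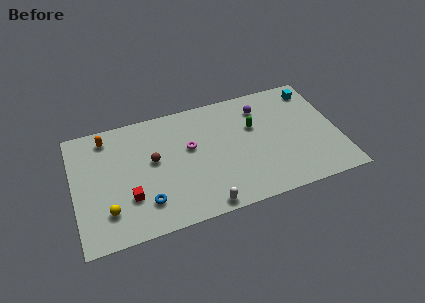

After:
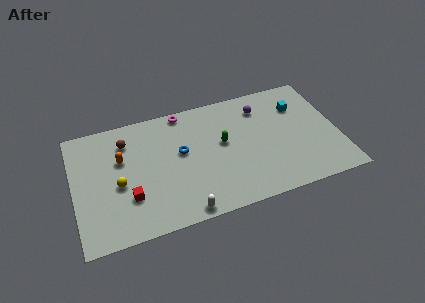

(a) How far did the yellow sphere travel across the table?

2.0

The yellow sphere moved from about (2.0, 2.3) to (2.8, 4.1), a distance of √(0.8² + 1.8²) ≈ 2.0.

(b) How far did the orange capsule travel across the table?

2.2

The orange capsule moved from about (2.3, 8.0) to (3.1, 6.0), a distance of √(0.8² + 2.0²) ≈ 2.2.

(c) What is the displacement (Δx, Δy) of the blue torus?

(2.5, 3.2)

From the two frames, the blue torus sits at roughly (4.4, 2.2) before and (6.9, 5.4) after.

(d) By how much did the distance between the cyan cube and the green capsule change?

+0.8

Before: roughly 4.5 units apart; after: 5.3. That's 0.8 units further apart.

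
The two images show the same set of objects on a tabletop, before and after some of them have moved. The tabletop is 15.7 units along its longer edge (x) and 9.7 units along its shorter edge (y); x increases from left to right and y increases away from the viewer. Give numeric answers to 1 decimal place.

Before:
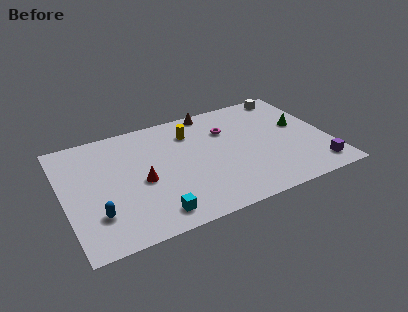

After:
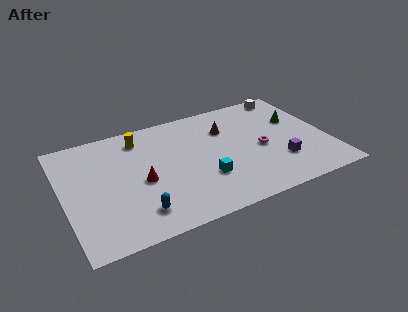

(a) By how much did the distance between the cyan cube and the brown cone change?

-4.4

They were about 8.6 units apart before and 4.2 after — 4.4 units closer together.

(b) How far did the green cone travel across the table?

0.6

The green cone moved from about (14.2, 5.6) to (14.1, 6.2), a distance of √(0.1² + 0.6²) ≈ 0.6.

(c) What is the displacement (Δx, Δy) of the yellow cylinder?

(-3.0, 0.6)

The yellow cylinder was at about (7.8, 7.4) and moved to about (4.8, 8.0).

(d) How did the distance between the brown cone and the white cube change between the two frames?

-0.3

Before: roughly 4.8 units apart; after: 4.5. That's 0.3 units closer together.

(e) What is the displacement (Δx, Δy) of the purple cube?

(-2.0, 1.3)

The purple cube started near (14.6, 1.5) and ended near (12.6, 2.8).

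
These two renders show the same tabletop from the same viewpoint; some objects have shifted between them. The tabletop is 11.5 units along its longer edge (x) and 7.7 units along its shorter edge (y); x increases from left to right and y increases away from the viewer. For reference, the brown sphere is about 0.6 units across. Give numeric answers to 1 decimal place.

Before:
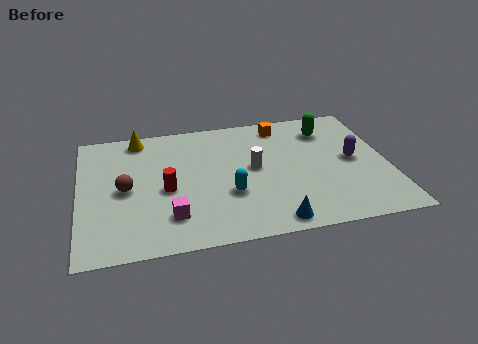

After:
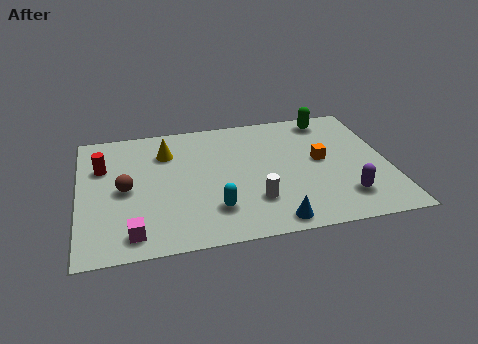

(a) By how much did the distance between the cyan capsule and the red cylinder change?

+2.8

Before: roughly 2.4 units apart; after: 5.2. That's 2.8 units further apart.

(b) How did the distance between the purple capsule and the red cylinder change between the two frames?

+2.5

They were about 7.0 units apart before and 9.5 after — 2.5 units further apart.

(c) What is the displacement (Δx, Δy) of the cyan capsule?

(-0.6, -0.8)

The cyan capsule was at about (5.5, 2.7) and moved to about (4.9, 1.9).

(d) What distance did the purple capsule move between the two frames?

2.3

The purple capsule moved from about (10.2, 3.9) to (9.7, 1.7), a distance of √(0.5² + 2.2²) ≈ 2.3.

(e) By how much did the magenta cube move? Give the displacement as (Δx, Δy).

(-1.4, -0.7)

From the two frames, the magenta cube sits at roughly (3.3, 1.8) before and (1.9, 1.1) after.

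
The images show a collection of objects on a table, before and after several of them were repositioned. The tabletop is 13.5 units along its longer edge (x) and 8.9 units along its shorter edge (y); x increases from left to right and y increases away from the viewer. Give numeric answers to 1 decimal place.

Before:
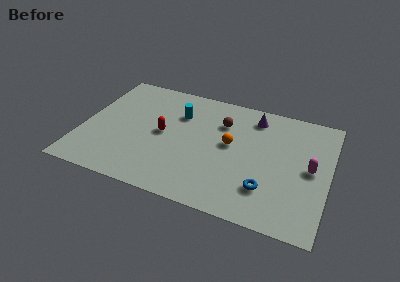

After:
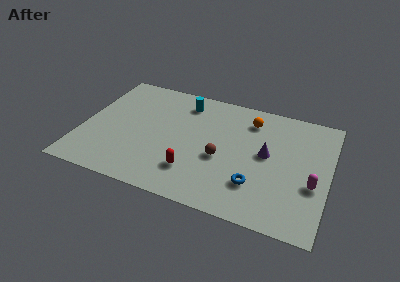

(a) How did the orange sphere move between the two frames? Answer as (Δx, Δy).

(0.9, 2.2)

The orange sphere was at about (8.1, 4.9) and moved to about (9.0, 7.1).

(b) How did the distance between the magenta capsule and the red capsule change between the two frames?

-1.6

The distance was about 8.1 in the first image and 6.5 in the second, so they moved 1.6 units closer together.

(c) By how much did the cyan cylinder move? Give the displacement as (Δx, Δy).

(0.2, 1.0)

The cyan cylinder started near (5.1, 6.3) and ended near (5.3, 7.3).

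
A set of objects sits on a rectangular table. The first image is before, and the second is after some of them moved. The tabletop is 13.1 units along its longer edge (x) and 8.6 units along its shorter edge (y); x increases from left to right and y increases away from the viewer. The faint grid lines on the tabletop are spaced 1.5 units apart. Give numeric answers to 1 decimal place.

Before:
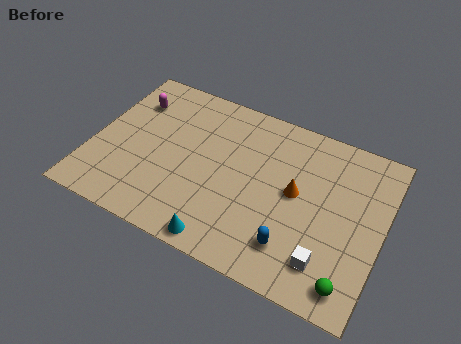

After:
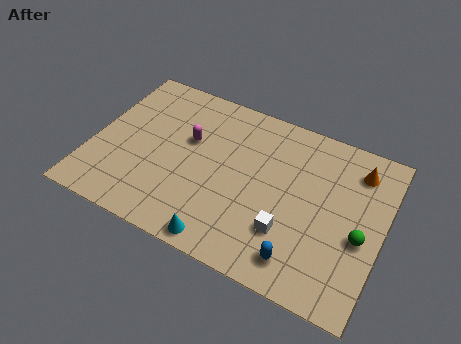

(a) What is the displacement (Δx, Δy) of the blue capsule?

(0.4, -0.5)

From the two frames, the blue capsule sits at roughly (9.4, 1.9) before and (9.8, 1.4) after.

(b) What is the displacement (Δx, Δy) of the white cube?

(-1.8, 0.7)

From the two frames, the white cube sits at roughly (10.9, 1.8) before and (9.1, 2.5) after.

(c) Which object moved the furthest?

the orange cone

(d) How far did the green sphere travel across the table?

2.4

The green sphere was near (12.0, 1.2) before and (12.2, 3.6) after, so it travelled √(0.2² + 2.4²) ≈ 2.4 units.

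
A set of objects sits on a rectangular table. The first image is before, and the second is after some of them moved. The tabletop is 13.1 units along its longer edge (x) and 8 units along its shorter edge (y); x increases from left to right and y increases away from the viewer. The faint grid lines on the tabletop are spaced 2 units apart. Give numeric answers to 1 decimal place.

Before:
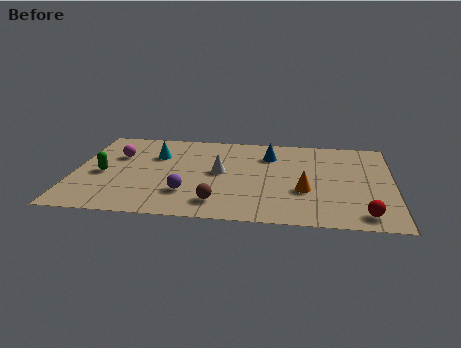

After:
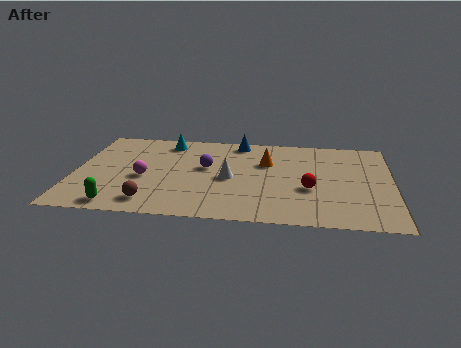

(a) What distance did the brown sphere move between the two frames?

2.7

From (6.0, 1.5) to (3.3, 1.3), the brown sphere covered √(2.7² + 0.2²) ≈ 2.7 units.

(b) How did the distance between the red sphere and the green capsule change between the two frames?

-3.0

They were about 11.0 units apart before and 8.0 after — 3.0 units closer together.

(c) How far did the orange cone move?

2.9

The orange cone was near (9.5, 2.9) before and (7.9, 5.3) after, so it travelled √(1.6² + 2.4²) ≈ 2.9 units.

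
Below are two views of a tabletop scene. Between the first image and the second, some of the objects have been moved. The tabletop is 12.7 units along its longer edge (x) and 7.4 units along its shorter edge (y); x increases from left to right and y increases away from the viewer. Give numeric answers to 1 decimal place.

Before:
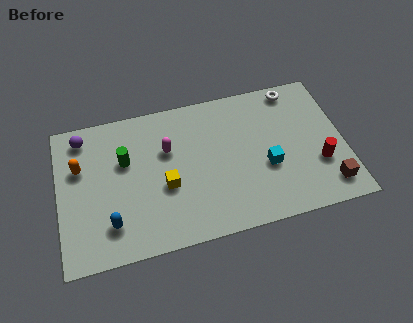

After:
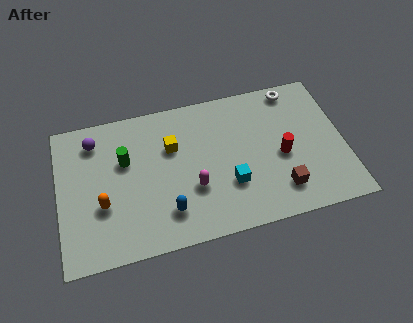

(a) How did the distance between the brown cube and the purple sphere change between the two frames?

-2.6

Before: roughly 11.7 units apart; after: 9.1. That's 2.6 units closer together.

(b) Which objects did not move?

the green cylinder and the white torus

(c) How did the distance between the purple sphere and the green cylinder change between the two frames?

-0.6

They were about 2.4 units apart before and 1.8 after — 0.6 units closer together.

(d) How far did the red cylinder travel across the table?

1.8

The red cylinder moved from about (11.5, 2.5) to (9.9, 3.3), a distance of √(1.6² + 0.8²) ≈ 1.8.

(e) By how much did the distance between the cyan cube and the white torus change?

+1.3

Before: roughly 4.0 units apart; after: 5.3. That's 1.3 units further apart.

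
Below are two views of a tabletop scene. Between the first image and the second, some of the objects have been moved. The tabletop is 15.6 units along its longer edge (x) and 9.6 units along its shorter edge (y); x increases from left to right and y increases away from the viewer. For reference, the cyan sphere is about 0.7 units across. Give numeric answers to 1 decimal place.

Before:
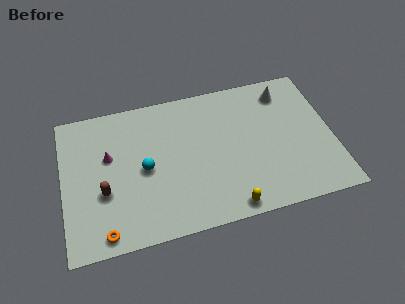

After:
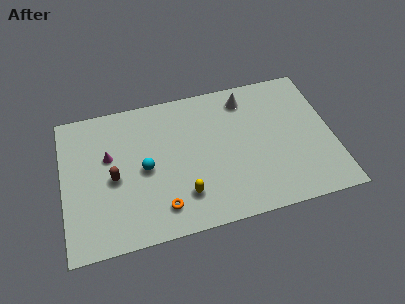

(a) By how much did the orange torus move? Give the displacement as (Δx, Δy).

(3.3, 0.8)

The orange torus was at about (2.2, 1.0) and moved to about (5.5, 1.8).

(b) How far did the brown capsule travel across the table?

1.0

The brown capsule was near (2.3, 3.6) before and (2.9, 4.4) after, so it travelled √(0.6² + 0.8²) ≈ 1.0 units.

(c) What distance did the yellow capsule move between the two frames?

2.9

From (9.3, 0.9) to (6.8, 2.3), the yellow capsule covered √(2.5² + 1.4²) ≈ 2.9 units.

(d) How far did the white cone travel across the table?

2.3

From (13.1, 7.9) to (10.8, 8.0), the white cone covered √(2.3² + 0.1²) ≈ 2.3 units.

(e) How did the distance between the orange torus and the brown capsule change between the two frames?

+1.1

Before: roughly 2.6 units apart; after: 3.7. That's 1.1 units further apart.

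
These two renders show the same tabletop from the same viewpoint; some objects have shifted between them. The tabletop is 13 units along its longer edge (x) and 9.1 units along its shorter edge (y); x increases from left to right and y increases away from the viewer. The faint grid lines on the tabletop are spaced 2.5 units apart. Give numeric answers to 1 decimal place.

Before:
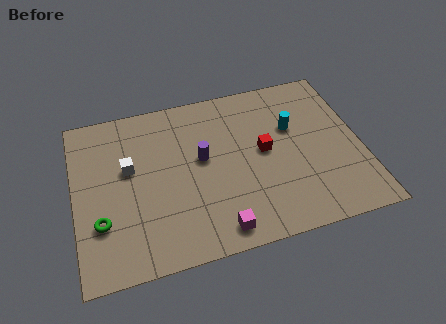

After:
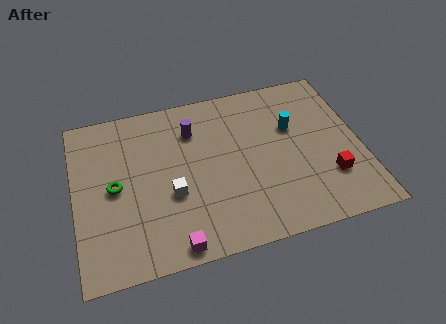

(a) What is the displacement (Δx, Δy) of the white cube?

(1.8, -1.9)

The white cube started near (2.5, 5.4) and ended near (4.3, 3.5).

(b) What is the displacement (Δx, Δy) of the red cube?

(2.8, -2.2)

The red cube started near (8.6, 4.8) and ended near (11.4, 2.6).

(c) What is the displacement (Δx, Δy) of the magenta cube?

(-2.0, -0.3)

From the two frames, the magenta cube sits at roughly (6.2, 1.1) before and (4.2, 0.8) after.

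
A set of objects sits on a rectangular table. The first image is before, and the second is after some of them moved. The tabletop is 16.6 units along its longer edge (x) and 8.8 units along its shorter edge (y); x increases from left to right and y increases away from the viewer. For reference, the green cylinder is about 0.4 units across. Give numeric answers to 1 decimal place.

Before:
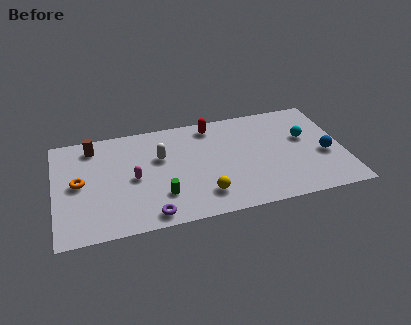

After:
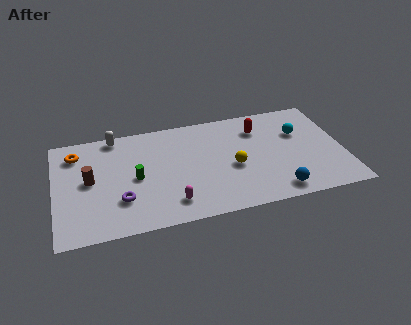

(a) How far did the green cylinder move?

2.3

From (6.0, 2.4) to (4.6, 4.2), the green cylinder covered √(1.4² + 1.8²) ≈ 2.3 units.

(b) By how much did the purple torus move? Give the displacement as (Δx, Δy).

(-1.6, 1.6)

The purple torus started near (5.3, 1.0) and ended near (3.7, 2.6).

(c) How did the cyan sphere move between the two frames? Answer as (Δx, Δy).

(-0.3, 0.5)

The cyan sphere started near (14.5, 5.3) and ended near (14.2, 5.8).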